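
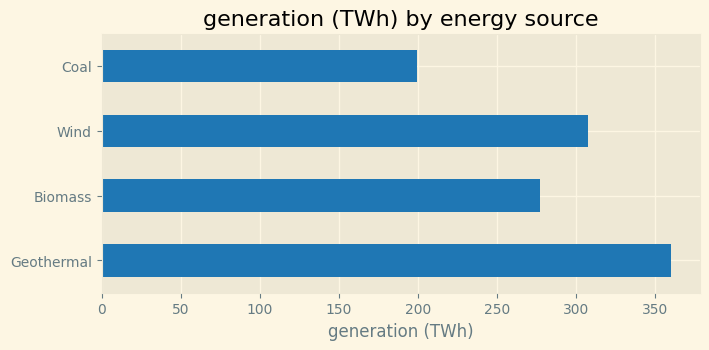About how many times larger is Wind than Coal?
≈ 1.5×

Wind ≈ 300, Coal ≈ 200; 300/200 ≈ 1.5.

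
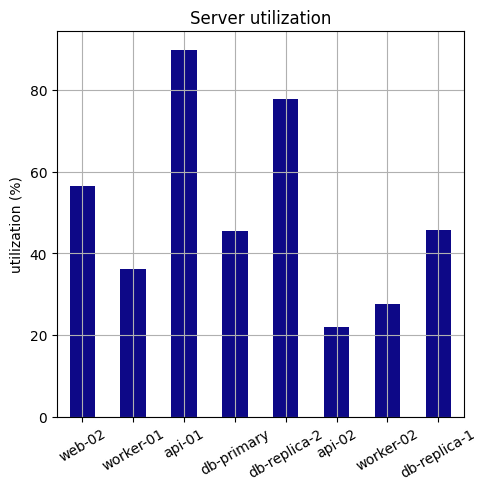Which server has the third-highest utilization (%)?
Top 4: api-01 ≈ 90, db-replica-2 ≈ 80, web-02 ≈ 60, db-replica-1 ≈ 50.

web-02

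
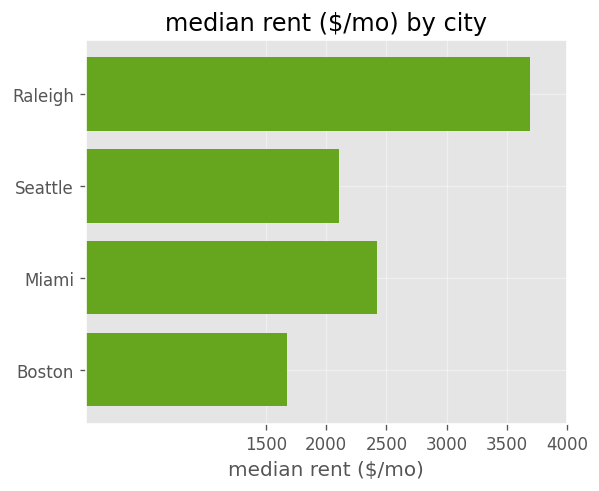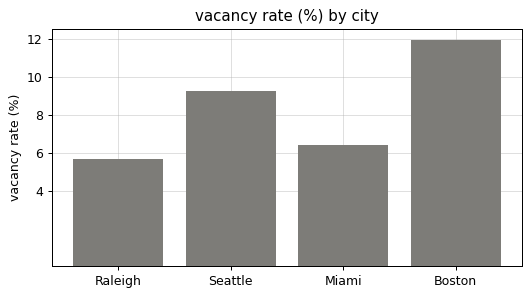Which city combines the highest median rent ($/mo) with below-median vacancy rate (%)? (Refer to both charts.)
Chart 2 median vacancy rate (%) ≈ 8; below-median cities: Raleigh, Miami. Among those, Raleigh has the highest median rent ($/mo) (≈ 3500).

Raleigh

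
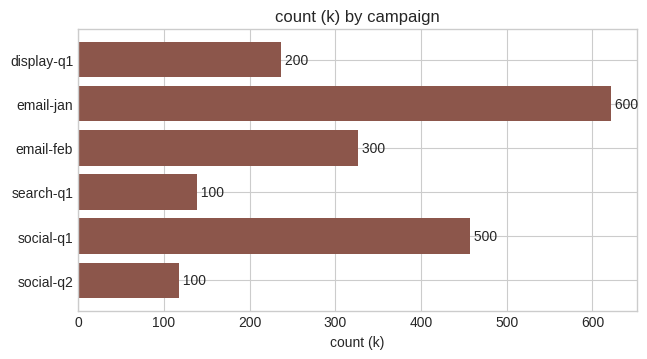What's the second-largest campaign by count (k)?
Top 3: email-jan ≈ 600, social-q1 ≈ 500, email-feb ≈ 300.

social-q1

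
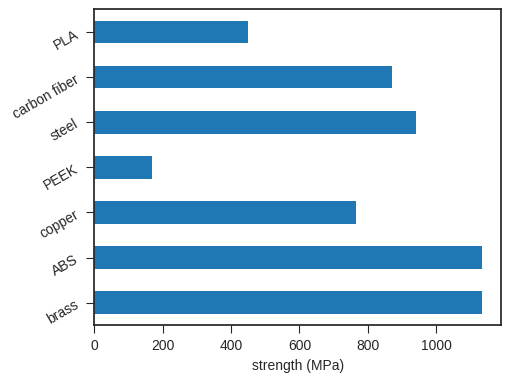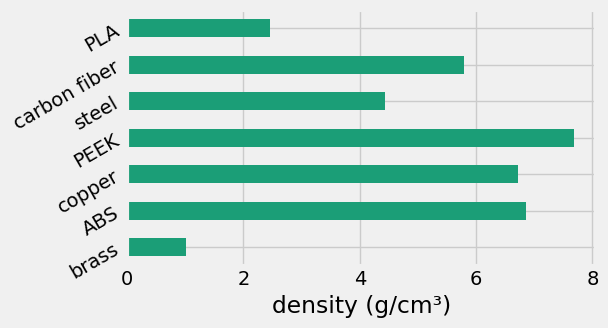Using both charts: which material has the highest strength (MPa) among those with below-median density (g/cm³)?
brass

Chart 2 median density (g/cm³) ≈ 6; below-median materials: brass, steel, PLA. Among those, brass has the highest strength (MPa) (≈ 1200).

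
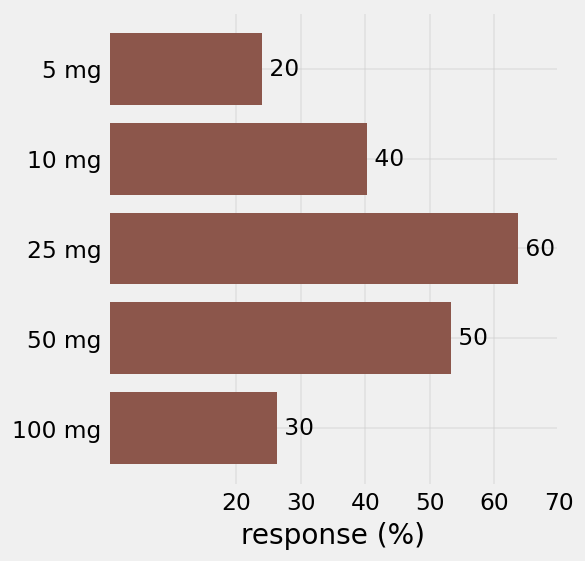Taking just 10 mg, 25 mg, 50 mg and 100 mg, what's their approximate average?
≈ 45

(40 + 60 + 50 + 30) / 4 ≈ 45.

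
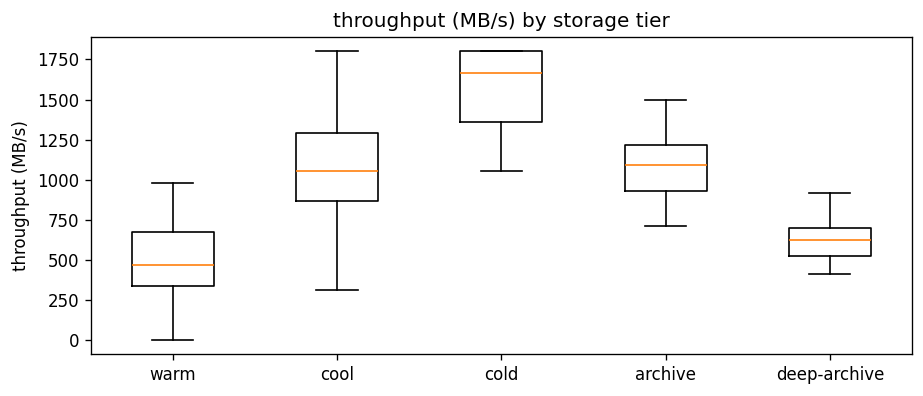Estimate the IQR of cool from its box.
≈ 400

Q3 ≈ 1300, Q1 ≈ 900; IQR ≈ 400.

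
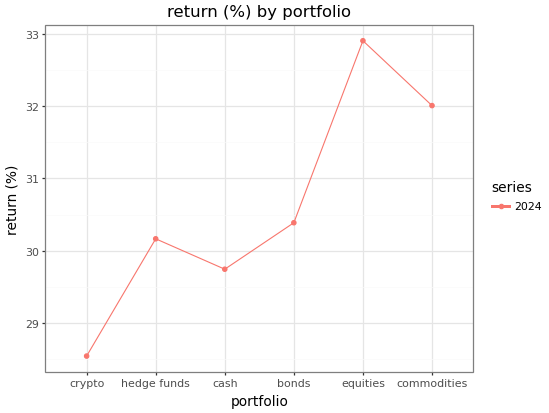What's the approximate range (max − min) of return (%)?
≈ 4.5

Max equities ≈ 33.0, min crypto ≈ 28.5; range ≈ 4.5.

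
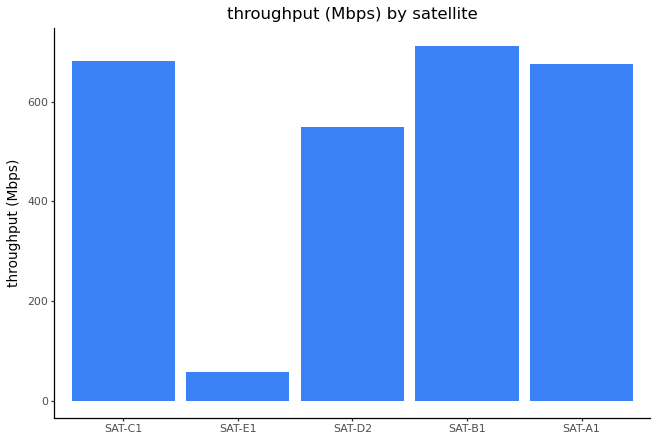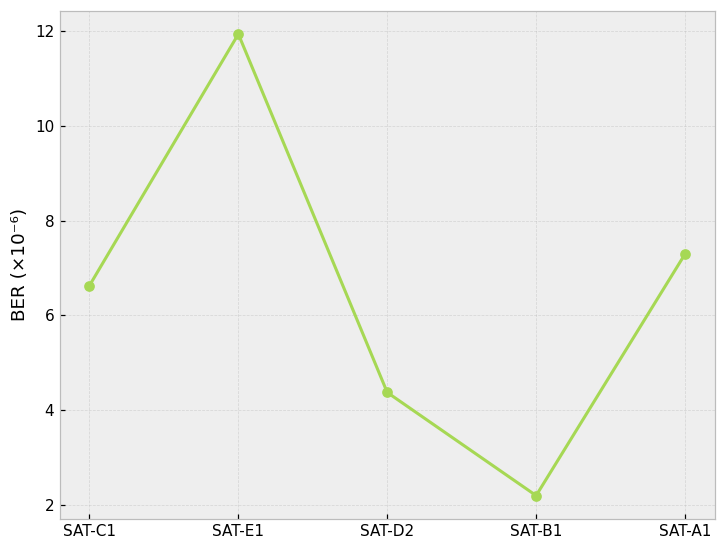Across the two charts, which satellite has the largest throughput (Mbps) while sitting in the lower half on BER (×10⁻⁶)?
SAT-B1

Chart 2 median BER (×10⁻⁶) ≈ 6; below-median satellites: SAT-D2, SAT-B1. Among those, SAT-B1 has the highest throughput (Mbps) (≈ 700).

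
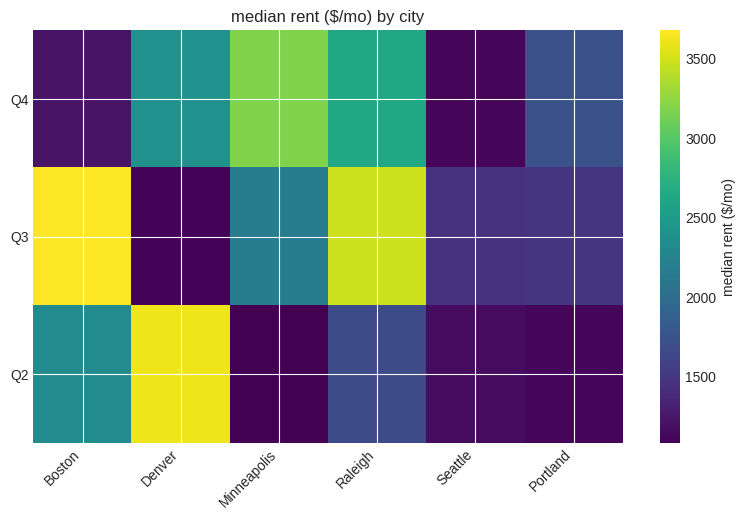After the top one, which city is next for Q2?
Top 3 for Q2: Denver ≈ 3500, Boston ≈ 2500, Raleigh ≈ 1500.

Boston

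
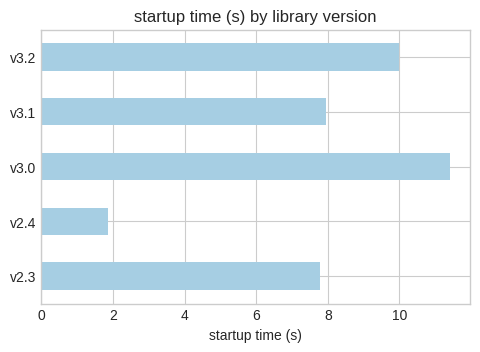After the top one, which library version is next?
v3.2

Top 3: v3.0 ≈ 11, v3.2 ≈ 10, v3.1 ≈ 8.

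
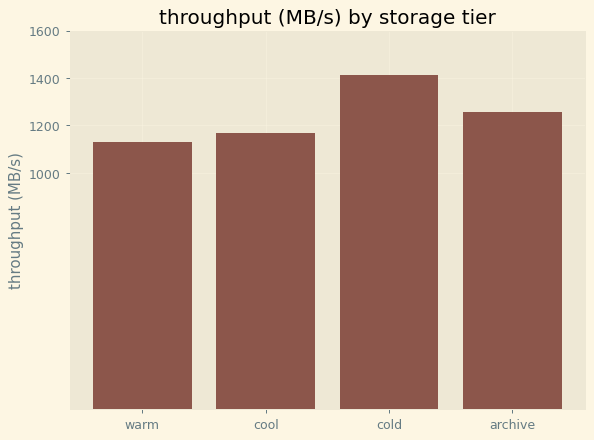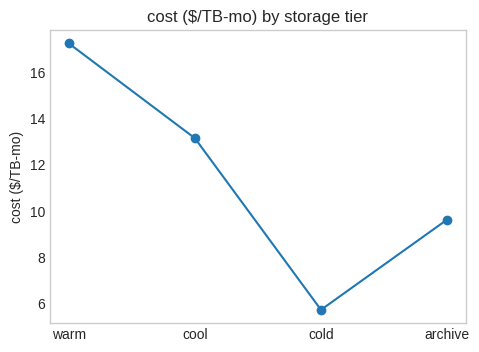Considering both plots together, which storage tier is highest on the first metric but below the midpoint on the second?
Chart 2 median cost ($/TB-mo) ≈ 12; below-median storage tiers: cold, archive. Among those, cold has the highest throughput (MB/s) (≈ 1400).

cold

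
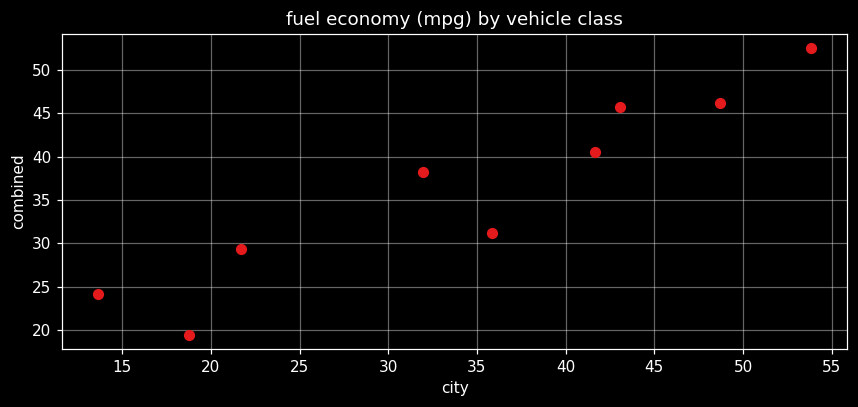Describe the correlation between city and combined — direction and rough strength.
positive, strong

Points are positively correlated; strong (|r| ≈ 0.9).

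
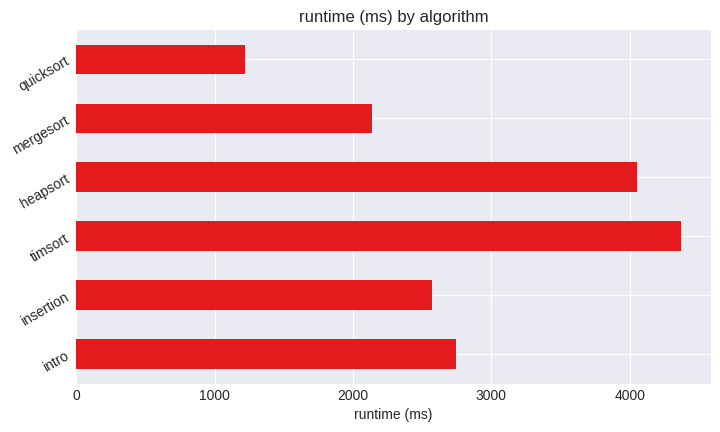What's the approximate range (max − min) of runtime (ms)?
≈ 3500

Max timsort ≈ 4500, min quicksort ≈ 1000; range ≈ 3500.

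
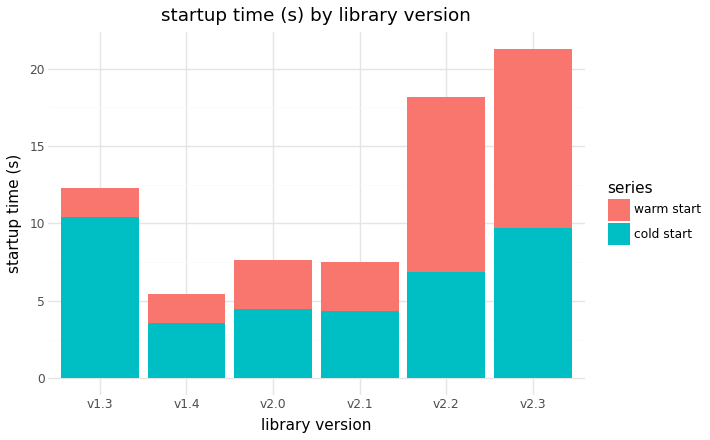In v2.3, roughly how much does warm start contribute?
warm start top ≈ 22, bottom ≈ 10; segment ≈ 12.

≈ 12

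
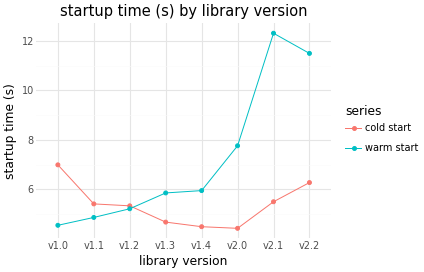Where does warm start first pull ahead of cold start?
v1.2: warm start ≈ 5 vs cold start ≈ 5 (not yet); v1.3: warm start ≈ 6 vs cold start ≈ 5 (first crossover).

v1.3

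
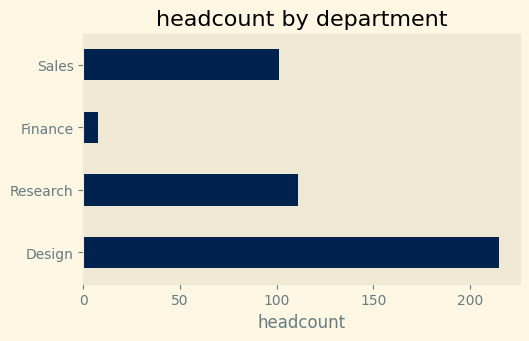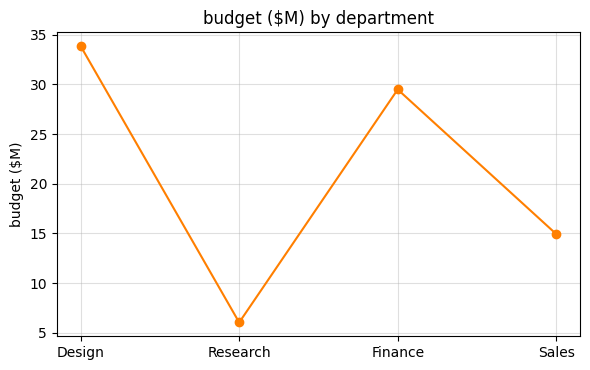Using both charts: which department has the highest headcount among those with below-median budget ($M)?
Chart 2 median budget ($M) ≈ 20; below-median departments: Research, Sales. Among those, Research has the highest headcount (≈ 120).

Research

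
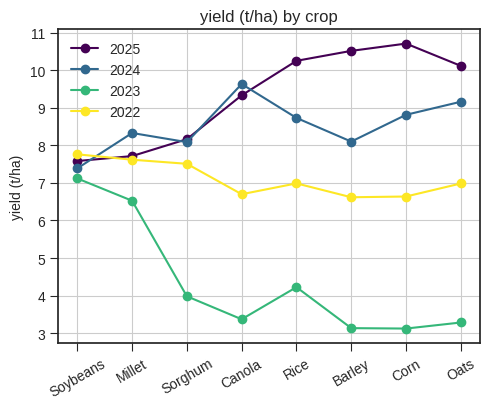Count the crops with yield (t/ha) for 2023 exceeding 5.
Above 5: Soybeans, Millet.

2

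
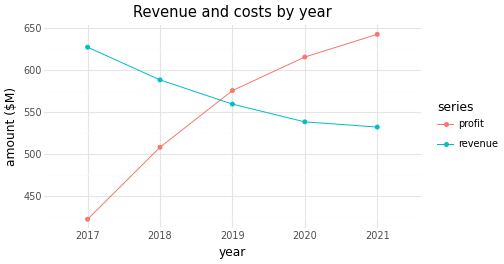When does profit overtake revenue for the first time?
2019

2018: profit ≈ 500 vs revenue ≈ 580 (not yet); 2019: profit ≈ 580 vs revenue ≈ 560 (first crossover).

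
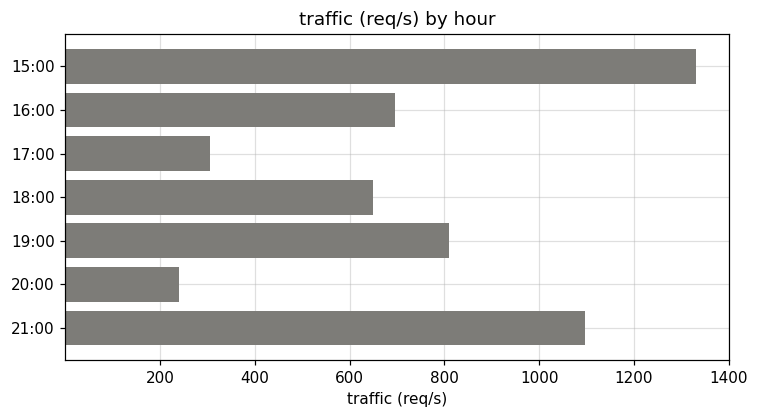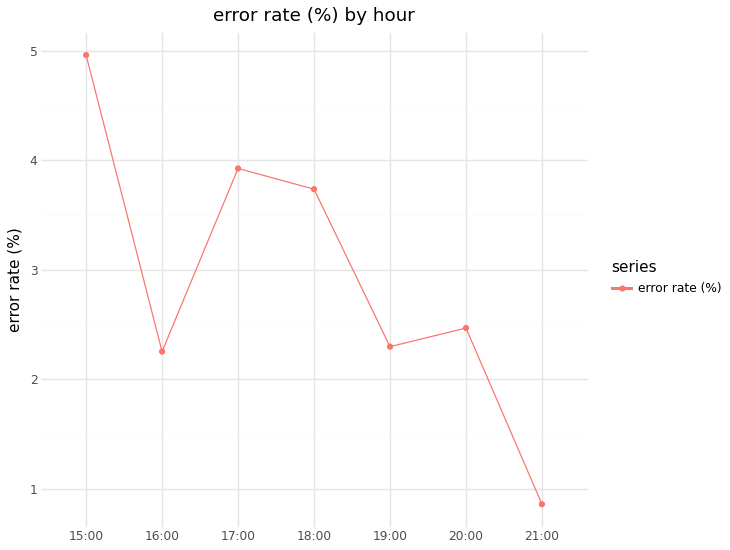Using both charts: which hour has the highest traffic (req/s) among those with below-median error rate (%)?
21:00

Chart 2 median error rate (%) ≈ 2.5; below-median hours: 16:00, 19:00, 21:00. Among those, 21:00 has the highest traffic (req/s) (≈ 1000).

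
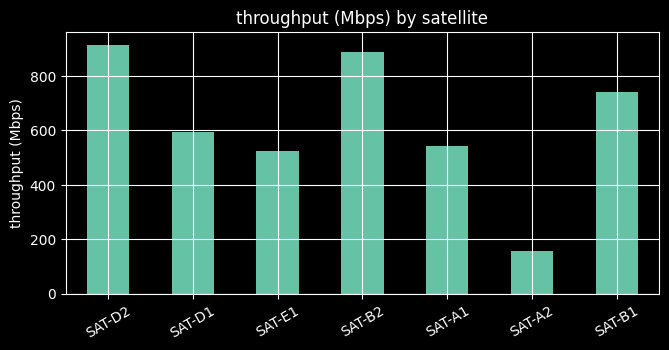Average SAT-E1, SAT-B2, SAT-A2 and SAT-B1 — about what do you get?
(500 + 900 + 200 + 700) / 4 ≈ 575.

≈ 575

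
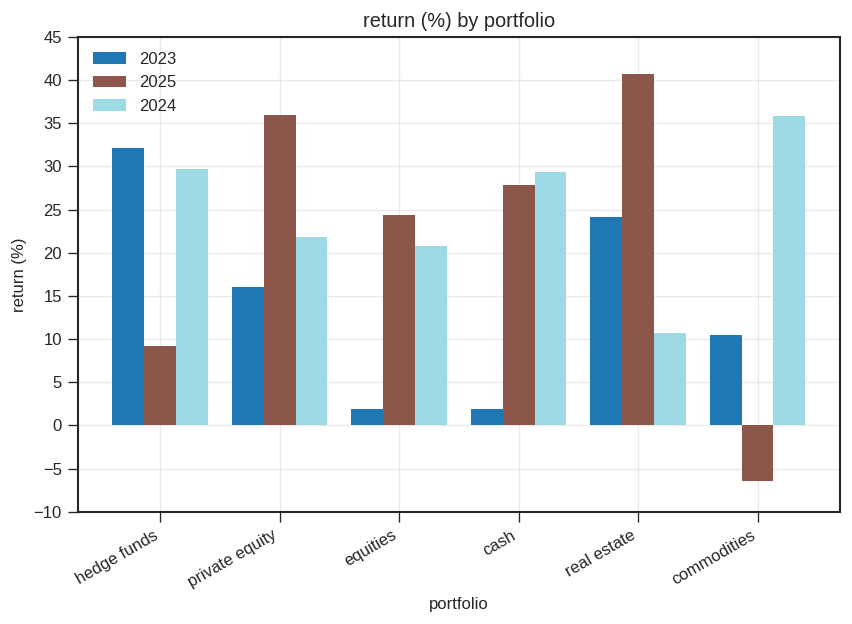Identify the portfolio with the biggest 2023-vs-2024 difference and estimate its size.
cash: 2023 ≈ 0, 2024 ≈ 30 → gap ≈ 30. Next-largest (commodities) is only ≈ 25.

cash, ≈ 30 %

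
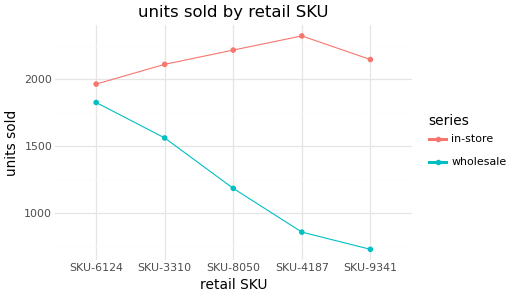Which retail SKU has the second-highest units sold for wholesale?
SKU-3310

Top 3 for wholesale: SKU-6124 ≈ 1800, SKU-3310 ≈ 1600, SKU-8050 ≈ 1200.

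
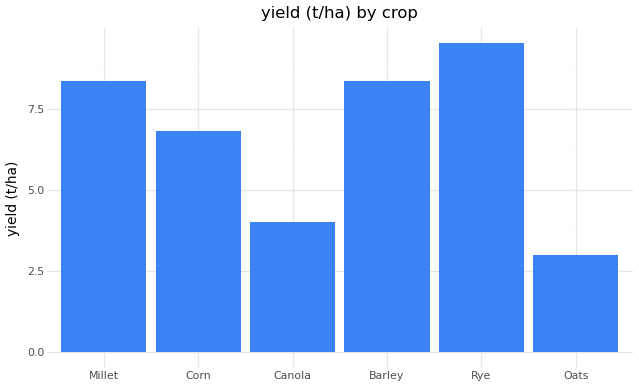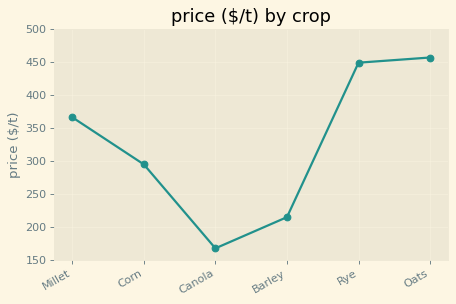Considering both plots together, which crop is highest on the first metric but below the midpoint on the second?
Barley

Chart 2 median price ($/t) ≈ 350; below-median crops: Corn, Canola, Barley. Among those, Barley has the highest yield (t/ha) (≈ 8).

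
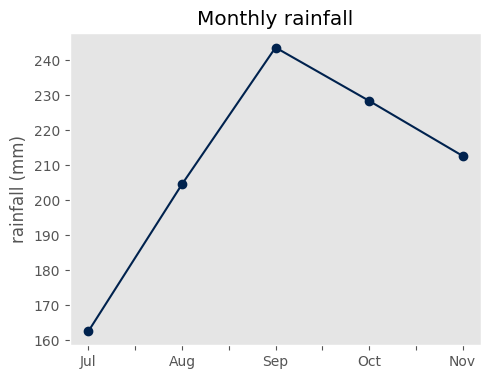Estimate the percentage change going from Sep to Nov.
≈ -12.5%

Sep ≈ 240, Nov ≈ 210; (210 − 240) / 240 ≈ -12.5%.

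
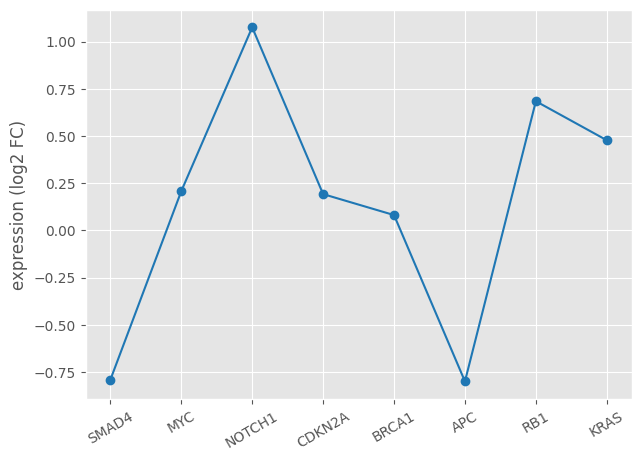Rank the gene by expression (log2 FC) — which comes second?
RB1

Top 3: NOTCH1 ≈ 1.0, RB1 ≈ 0.6, KRAS ≈ 0.4.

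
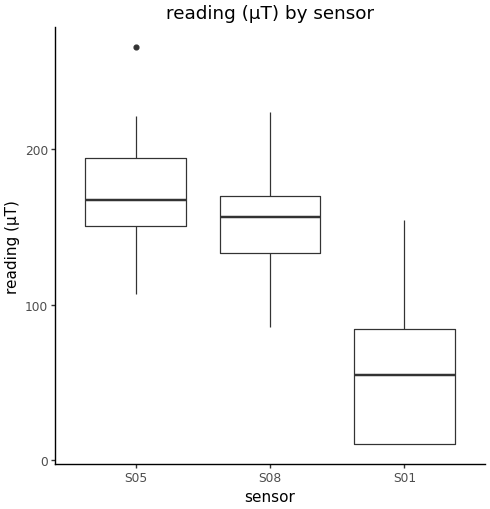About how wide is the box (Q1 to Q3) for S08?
Q3 ≈ 170, Q1 ≈ 130; IQR ≈ 40.

≈ 40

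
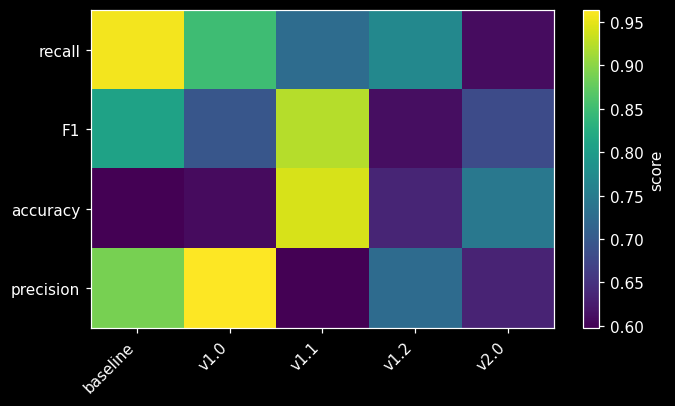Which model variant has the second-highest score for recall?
v1.0

Top 3 for recall: baseline ≈ 0.95, v1.0 ≈ 0.85, v1.2 ≈ 0.75.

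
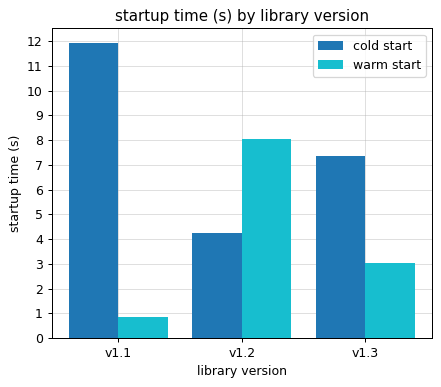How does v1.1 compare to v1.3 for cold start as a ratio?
v1.1 ≈ 12, v1.3 ≈ 7; 12/7 ≈ 1.71.

≈ 1.71×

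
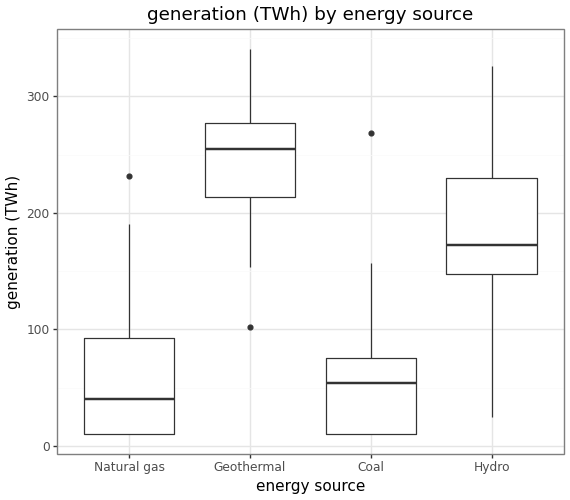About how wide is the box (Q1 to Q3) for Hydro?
≈ 80

Q3 ≈ 220, Q1 ≈ 140; IQR ≈ 80.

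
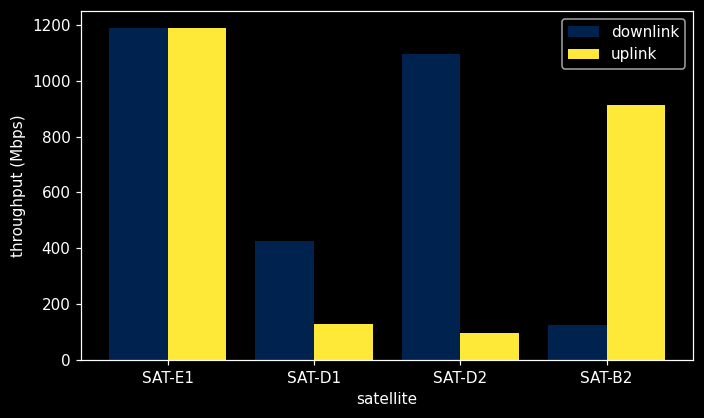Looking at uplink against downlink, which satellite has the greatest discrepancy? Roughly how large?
SAT-D2, ≈ 1000 Mbps

SAT-D2: uplink ≈ 100, downlink ≈ 1100 → gap ≈ 1000. Next-largest (SAT-B2) is only ≈ 800.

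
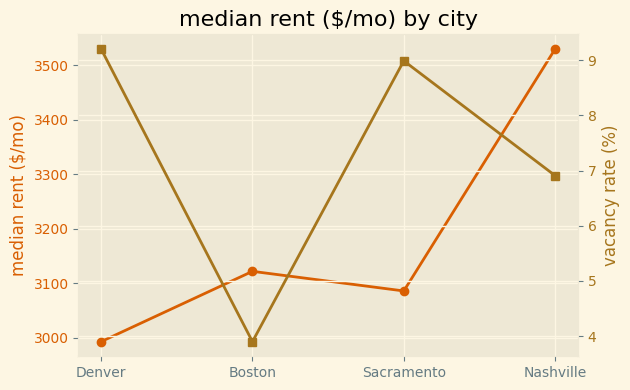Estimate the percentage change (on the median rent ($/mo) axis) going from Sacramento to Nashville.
≈ +14.5%

Sacramento ≈ 3100, Nashville ≈ 3550; (3550 − 3100) / 3100 ≈ +14.5%.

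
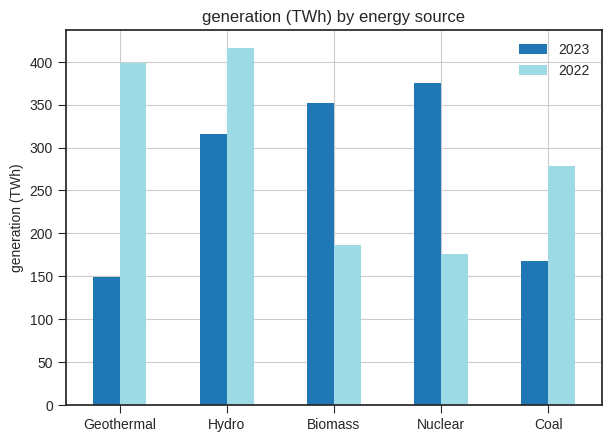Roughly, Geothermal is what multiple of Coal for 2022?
≈ 1.33×

Geothermal ≈ 400, Coal ≈ 300; 400/300 ≈ 1.33.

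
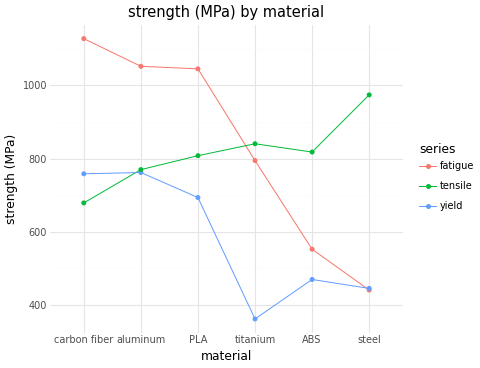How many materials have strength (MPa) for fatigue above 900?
3

Above 900: carbon fiber, aluminum, PLA.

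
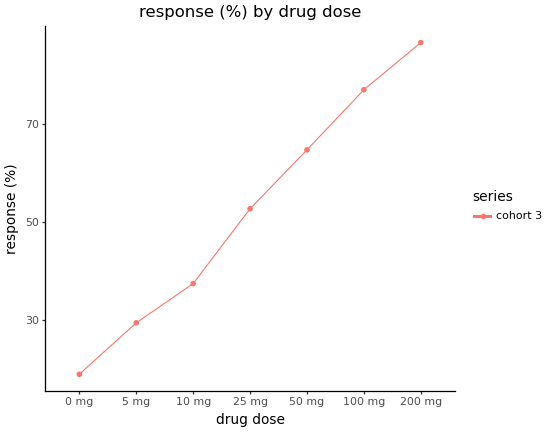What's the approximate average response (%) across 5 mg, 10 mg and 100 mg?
(30 + 40 + 80) / 3 ≈ 50.

≈ 50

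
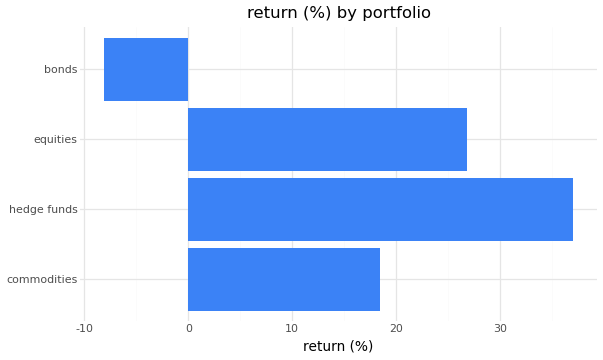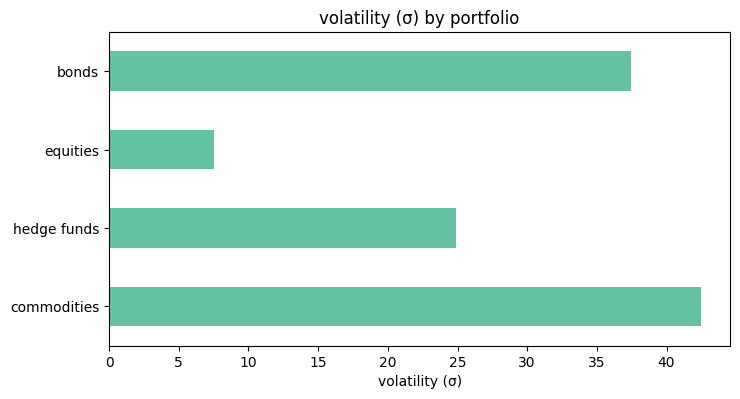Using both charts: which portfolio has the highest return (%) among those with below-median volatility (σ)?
hedge funds

Chart 2 median volatility (σ) ≈ 30; below-median portfolios: hedge funds, equities. Among those, hedge funds has the highest return (%) (≈ 35).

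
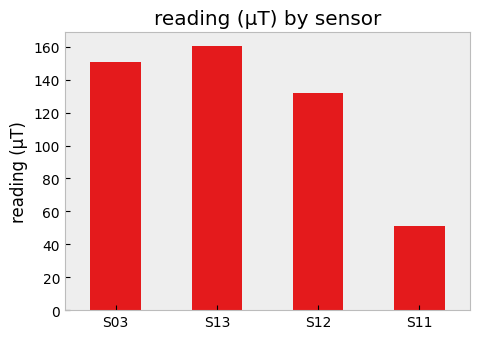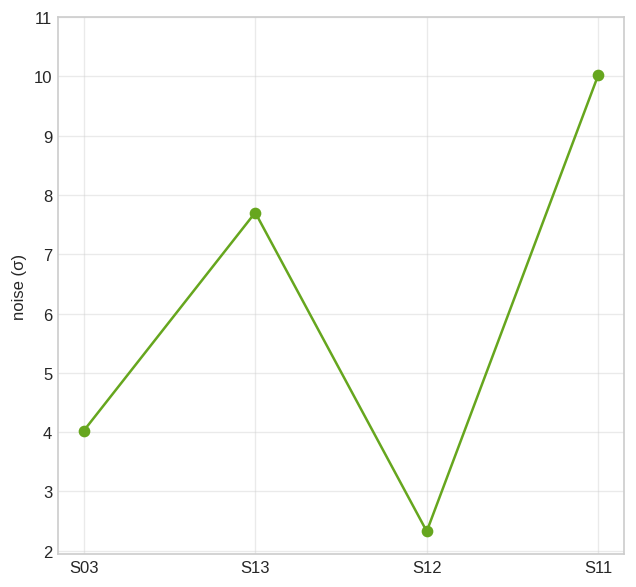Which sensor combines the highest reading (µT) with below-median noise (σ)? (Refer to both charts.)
S03

Chart 2 median noise (σ) ≈ 6; below-median sensors: S03, S12. Among those, S03 has the highest reading (µT) (≈ 160).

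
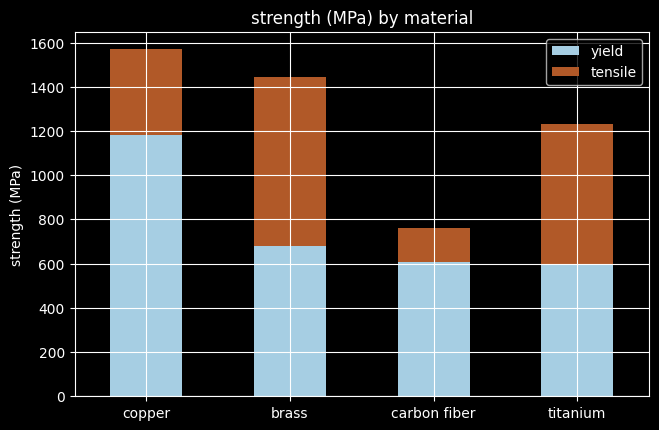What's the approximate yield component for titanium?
≈ 600

yield top ≈ 600, bottom ≈ 0; segment ≈ 600.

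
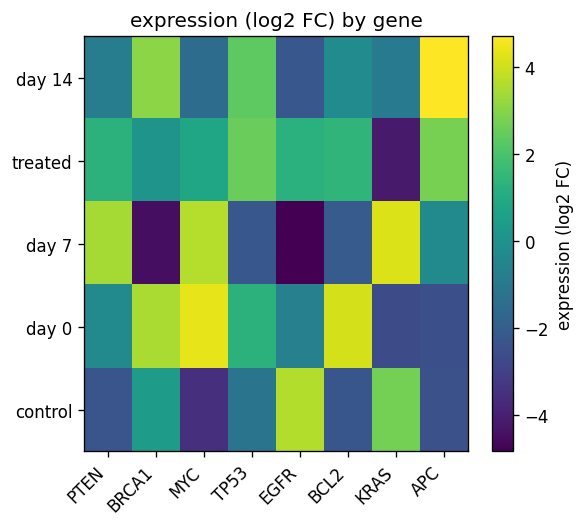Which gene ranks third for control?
Top 4 for control: EGFR ≈ 4, KRAS ≈ 3, BRCA1 ≈ 0, TP53 ≈ -1.

BRCA1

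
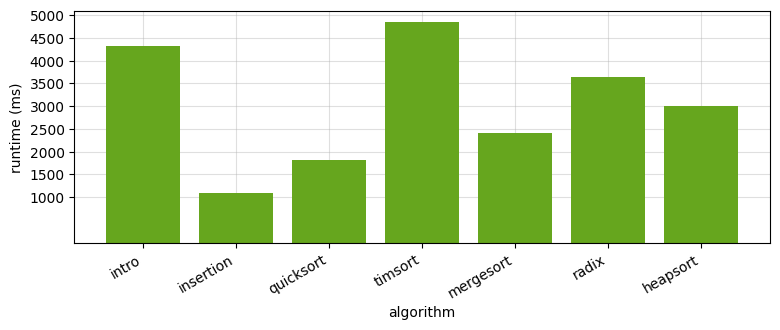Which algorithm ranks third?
Top 4: timsort ≈ 5000, intro ≈ 4500, radix ≈ 3500, heapsort ≈ 3000.

radix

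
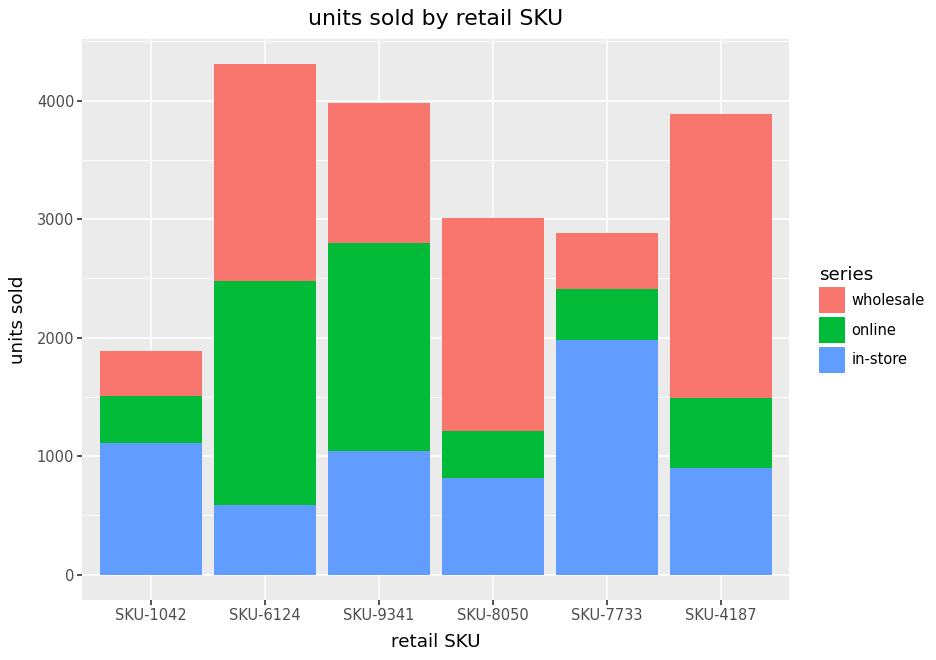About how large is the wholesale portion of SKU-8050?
wholesale top ≈ 3000, bottom ≈ 1000; segment ≈ 2000.

≈ 2000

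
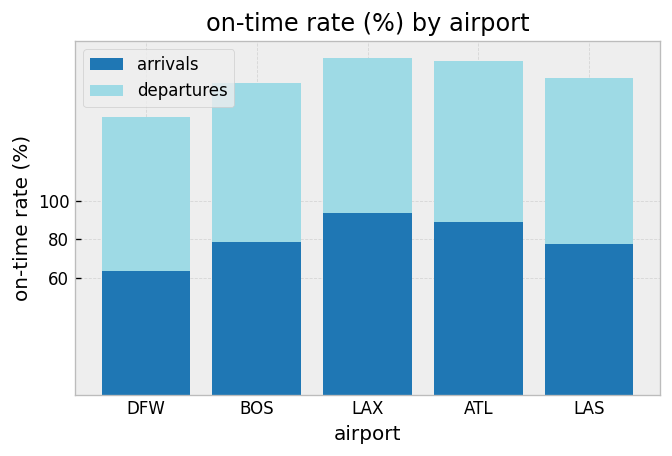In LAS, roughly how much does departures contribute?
≈ 80

departures top ≈ 160, bottom ≈ 80; segment ≈ 80.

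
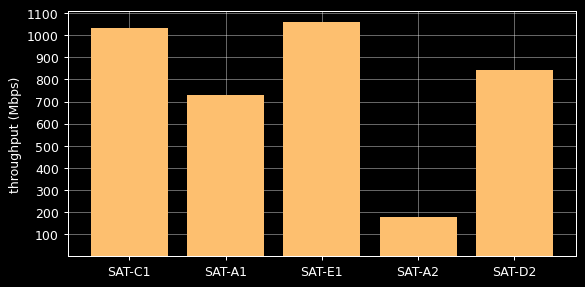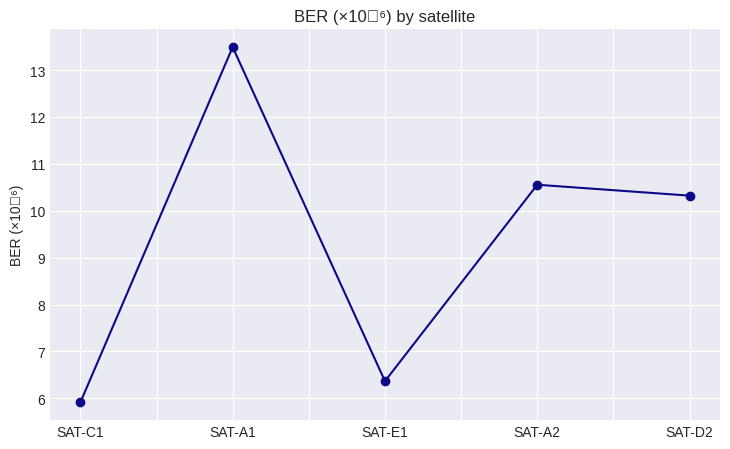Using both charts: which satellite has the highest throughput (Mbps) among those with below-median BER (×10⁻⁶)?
Chart 2 median BER (×10⁻⁶) ≈ 10; below-median satellites: SAT-C1, SAT-E1. Among those, SAT-E1 has the highest throughput (Mbps) (≈ 1100).

SAT-E1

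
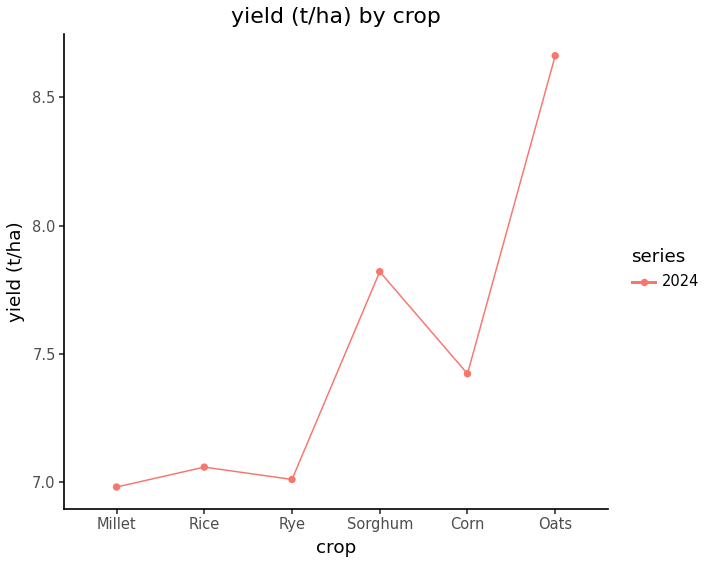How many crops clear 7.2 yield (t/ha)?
3

Above 7.2: Sorghum, Corn, Oats.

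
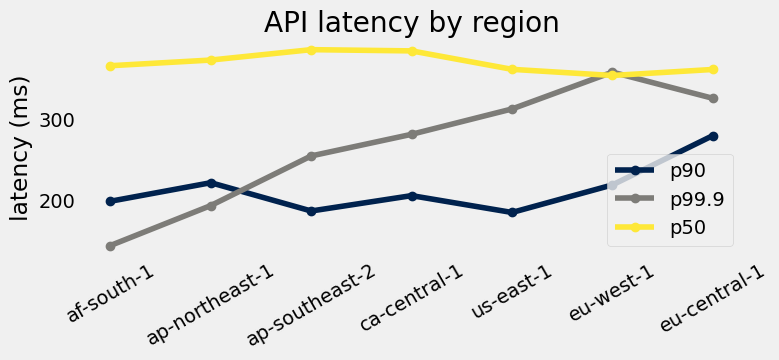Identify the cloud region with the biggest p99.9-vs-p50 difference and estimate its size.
af-south-1: p99.9 ≈ 150, p50 ≈ 375 → gap ≈ 225. Next-largest (ap-northeast-1) is only ≈ 175.

af-south-1, ≈ 225 ms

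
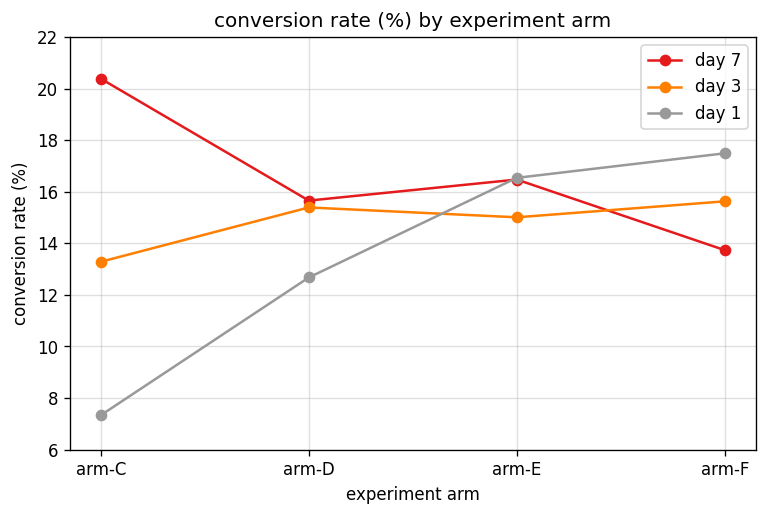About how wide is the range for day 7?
≈ 6

Max arm-C ≈ 20, min arm-F ≈ 14; range ≈ 6.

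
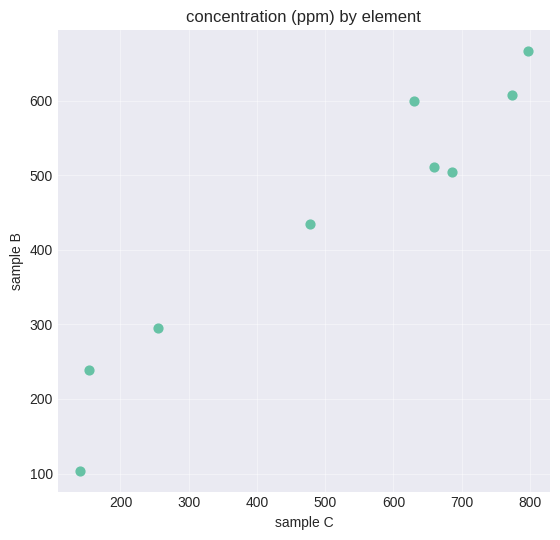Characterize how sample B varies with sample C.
Points are positively correlated; strong (|r| ≈ 1.0).

positive, strong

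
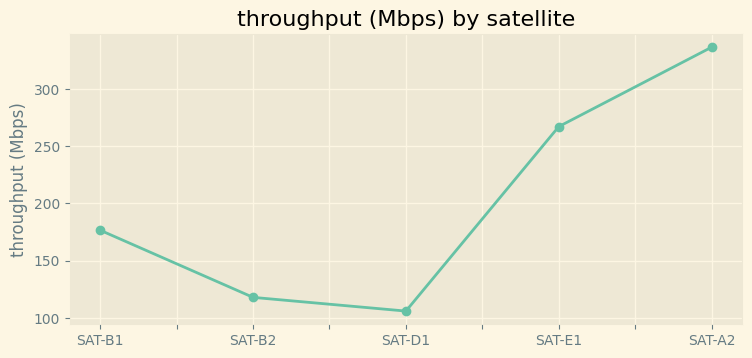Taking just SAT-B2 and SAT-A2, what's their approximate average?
(120 + 340) / 2 ≈ 230.

≈ 230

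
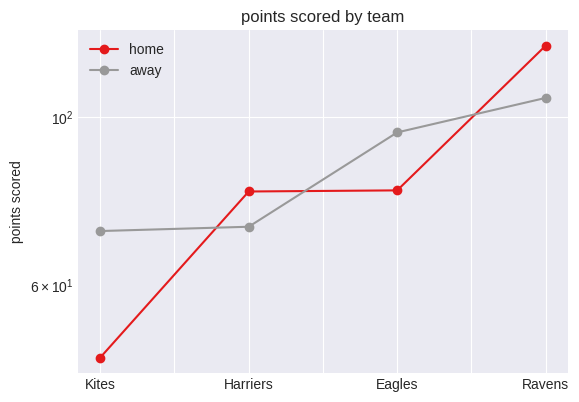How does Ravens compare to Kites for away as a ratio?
Ravens ≈ 110, Kites ≈ 70; 110/70 ≈ 1.57.

≈ 1.57×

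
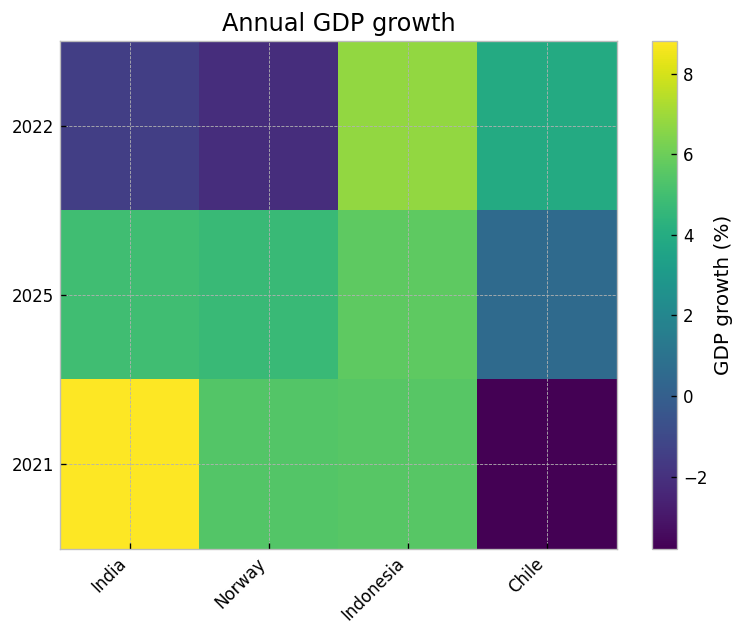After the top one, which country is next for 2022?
Top 3 for 2022: Indonesia ≈ 6, Chile ≈ 4, India ≈ -2.

Chile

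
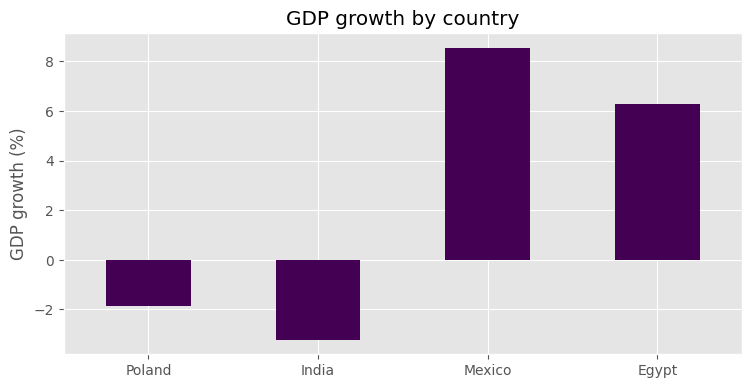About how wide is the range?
Max Mexico ≈ 9, min India ≈ -3; range ≈ 12.

≈ 12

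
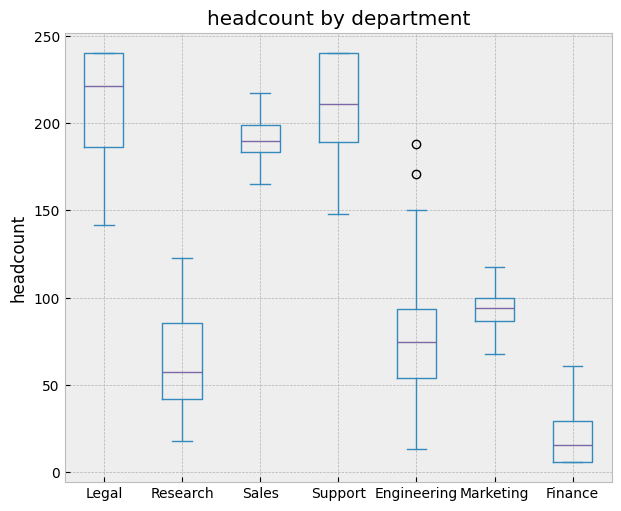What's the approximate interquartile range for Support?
Q3 ≈ 240, Q1 ≈ 180; IQR ≈ 60.

≈ 60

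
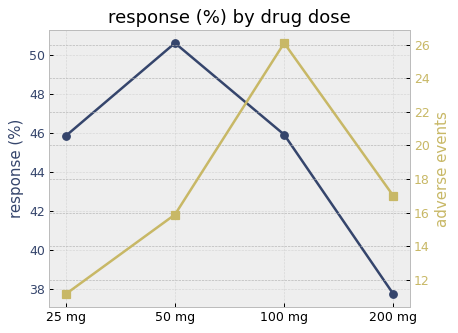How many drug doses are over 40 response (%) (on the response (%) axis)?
3

Above 40: 25 mg, 50 mg, 100 mg.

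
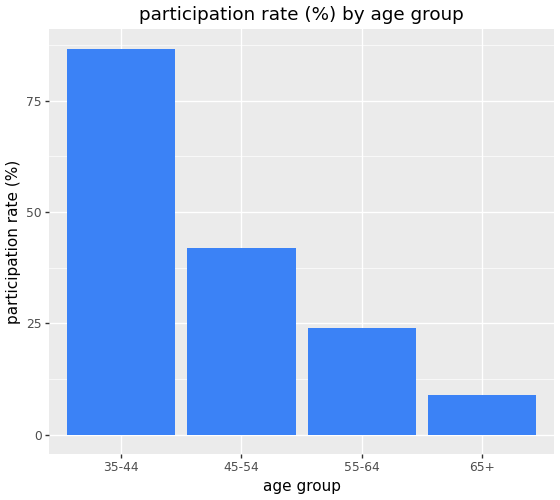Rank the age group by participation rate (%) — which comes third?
55-64

Top 4: 35-44 ≈ 90, 45-54 ≈ 40, 55-64 ≈ 20, 65+ ≈ 10.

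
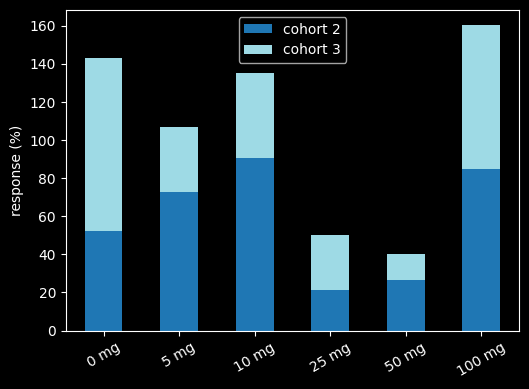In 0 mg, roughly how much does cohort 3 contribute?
≈ 80

cohort 3 top ≈ 140, bottom ≈ 60; segment ≈ 80.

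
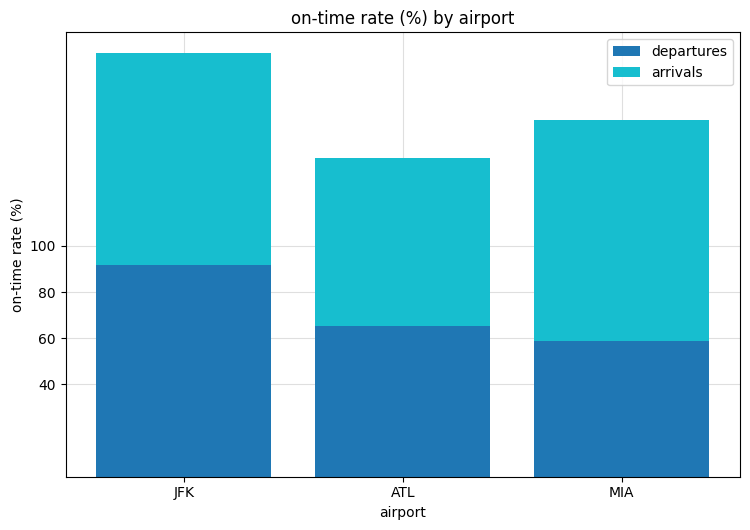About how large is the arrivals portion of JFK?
arrivals top ≈ 180, bottom ≈ 100; segment ≈ 80.

≈ 80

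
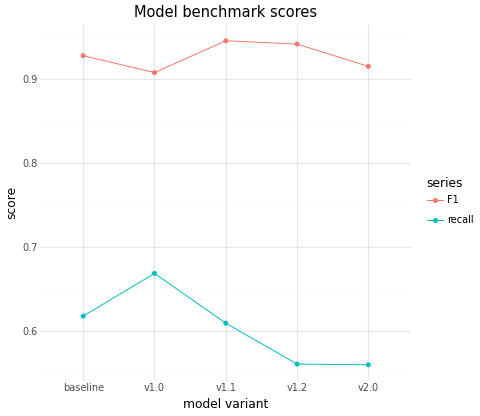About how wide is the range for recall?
Max v1.0 ≈ 0.65, min v2.0 ≈ 0.55; range ≈ 0.10.

≈ 0.10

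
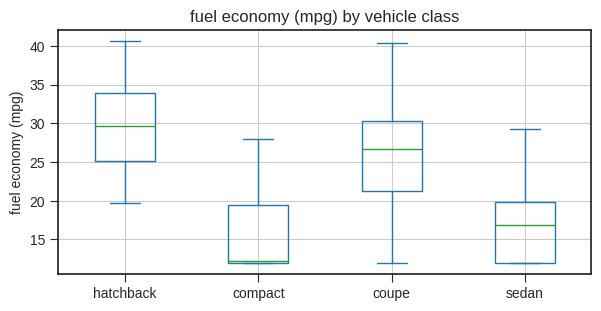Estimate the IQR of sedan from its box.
≈ 8

Q3 ≈ 20, Q1 ≈ 12; IQR ≈ 8.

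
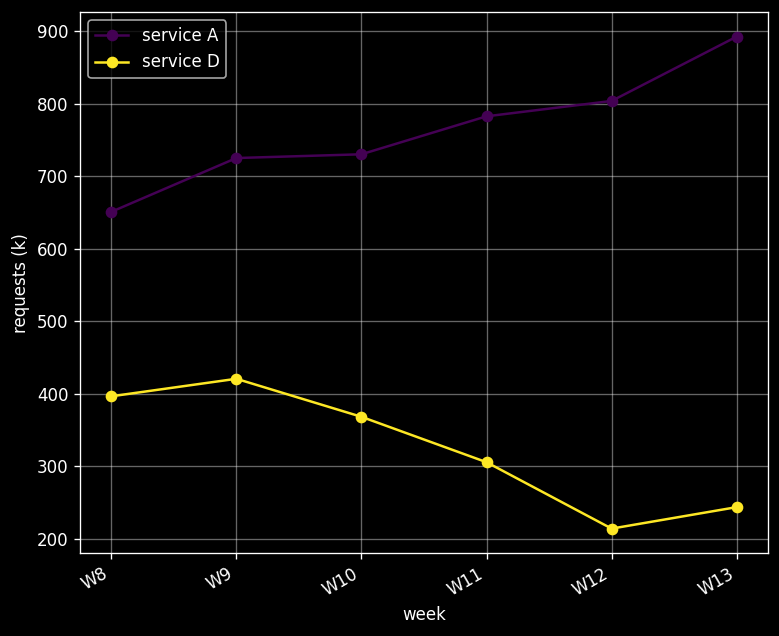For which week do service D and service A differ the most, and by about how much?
W13: service D ≈ 200, service A ≈ 900 → gap ≈ 700. Next-largest (W12) is only ≈ 600.

W13, ≈ 700 k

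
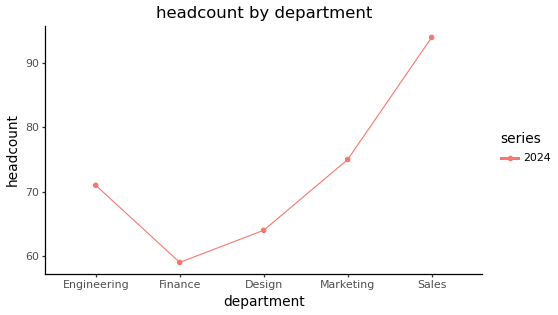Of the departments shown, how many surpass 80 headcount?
1

Above 80: Sales.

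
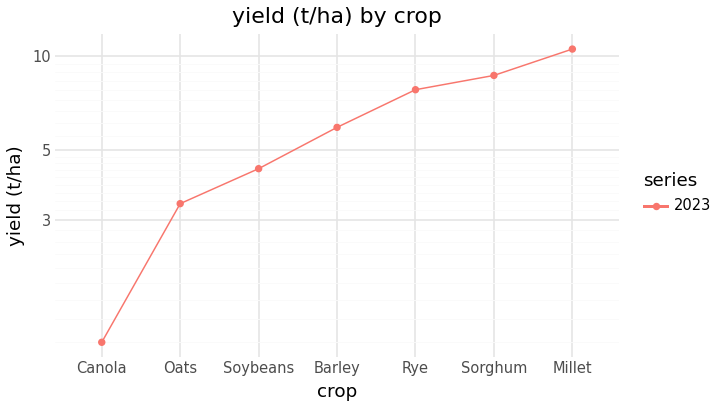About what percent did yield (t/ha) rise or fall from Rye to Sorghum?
Rye ≈ 8, Sorghum ≈ 9; (9 − 8) / 8 ≈ +12.5%.

≈ +12.5%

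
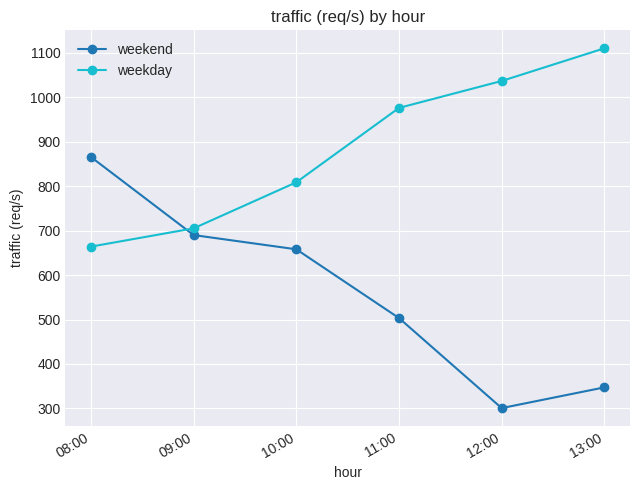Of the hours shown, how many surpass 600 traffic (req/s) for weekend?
3

Above 600: 08:00, 09:00, 10:00.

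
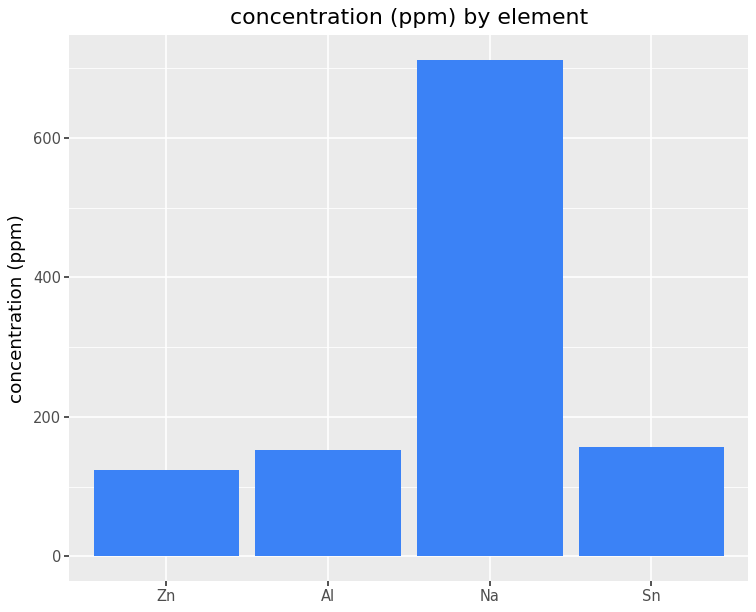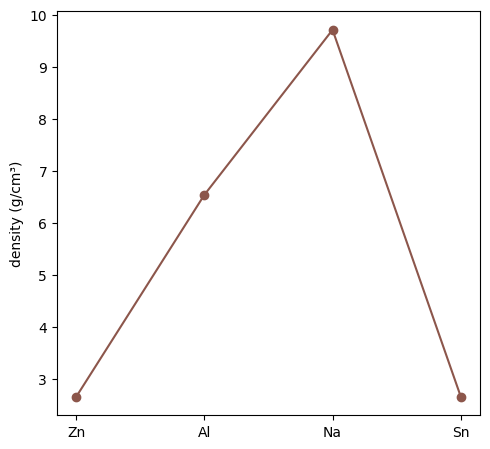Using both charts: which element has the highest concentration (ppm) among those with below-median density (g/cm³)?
Sn

Chart 2 median density (g/cm³) ≈ 5; below-median elements: Zn, Sn. Among those, Sn has the highest concentration (ppm) (≈ 200).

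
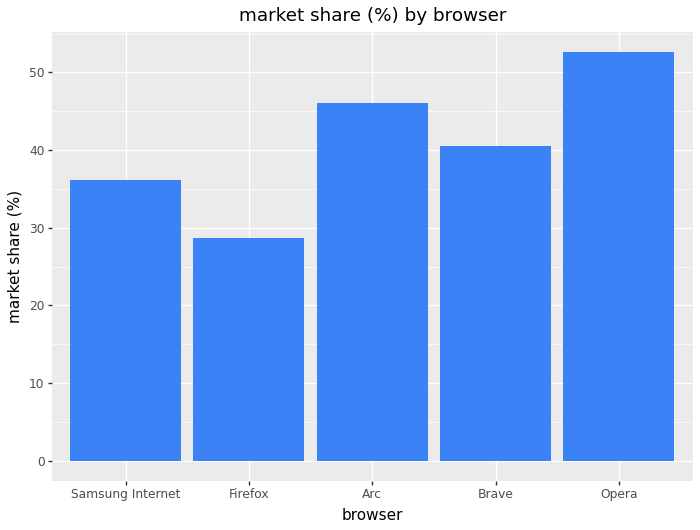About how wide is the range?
≈ 25

Max Opera ≈ 55, min Firefox ≈ 30; range ≈ 25.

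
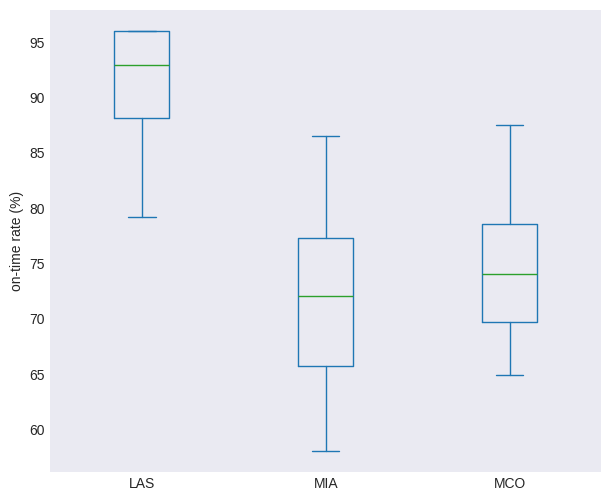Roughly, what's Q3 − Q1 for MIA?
Q3 ≈ 78, Q1 ≈ 66; IQR ≈ 12.

≈ 12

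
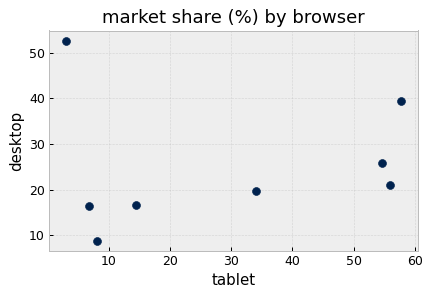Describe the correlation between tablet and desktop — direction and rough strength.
no clear correlation

Points are roughly uncorrelated; weak (|r| ≈ 0.1).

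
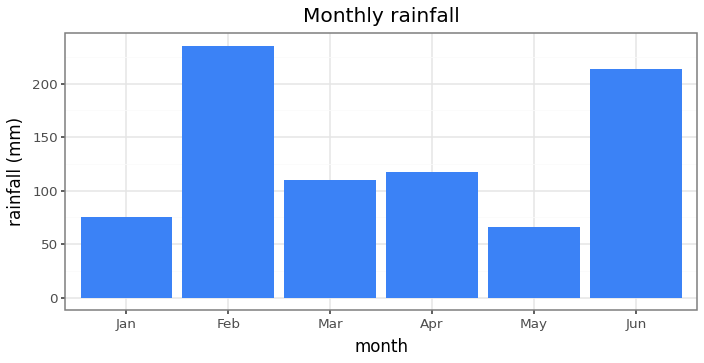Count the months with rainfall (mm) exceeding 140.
Above 140: Feb, Jun.

2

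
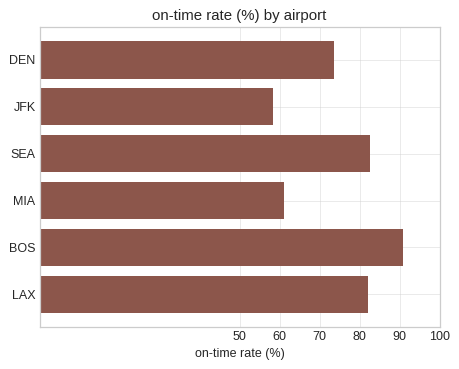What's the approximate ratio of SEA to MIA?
≈ 1.33×

SEA ≈ 80, MIA ≈ 60; 80/60 ≈ 1.33.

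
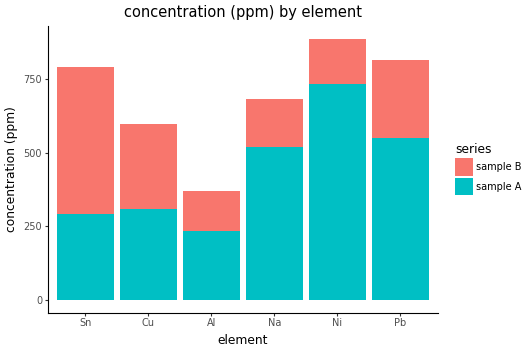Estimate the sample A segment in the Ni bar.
sample A top ≈ 700, bottom ≈ 0; segment ≈ 700.

≈ 700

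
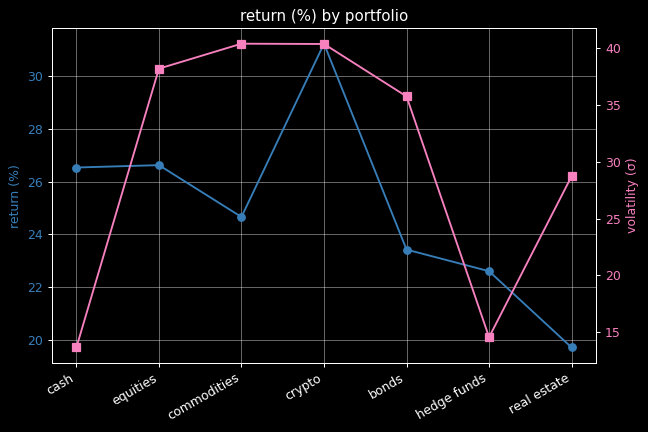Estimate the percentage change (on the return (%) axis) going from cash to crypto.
cash ≈ 27, crypto ≈ 31; (31 − 27) / 27 ≈ +14.8%.

≈ +14.8%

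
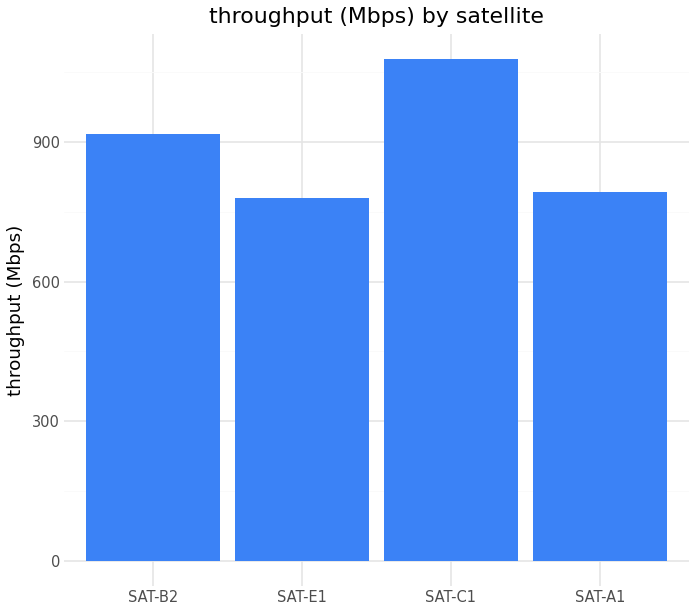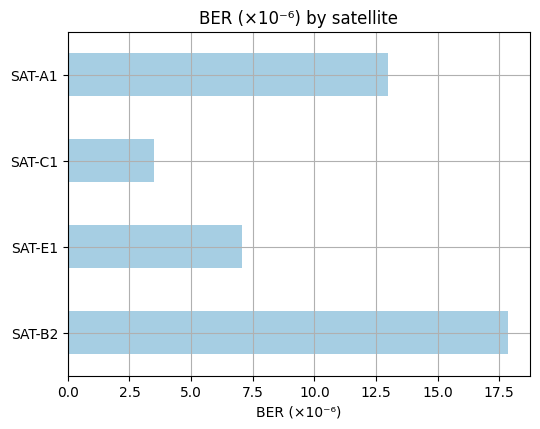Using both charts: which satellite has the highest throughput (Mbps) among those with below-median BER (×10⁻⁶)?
SAT-C1

Chart 2 median BER (×10⁻⁶) ≈ 10; below-median satellites: SAT-E1, SAT-C1. Among those, SAT-C1 has the highest throughput (Mbps) (≈ 1100).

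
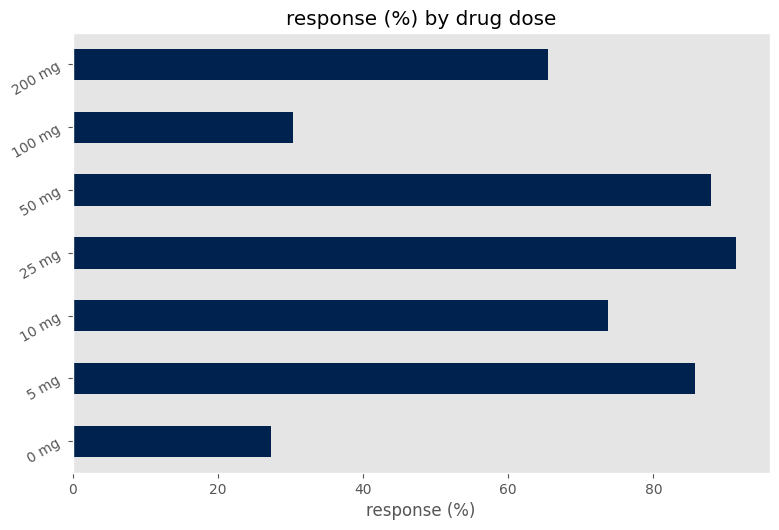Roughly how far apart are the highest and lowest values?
Max 25 mg ≈ 90, min 0 mg ≈ 30; range ≈ 60.

≈ 60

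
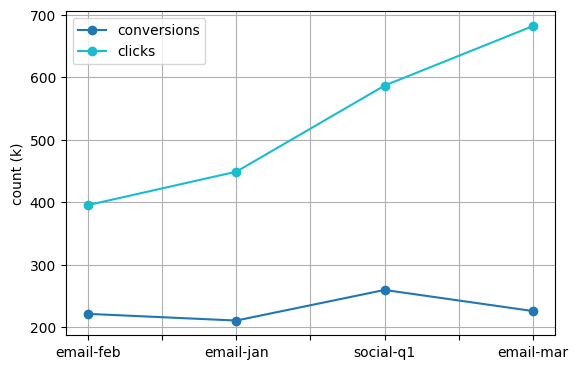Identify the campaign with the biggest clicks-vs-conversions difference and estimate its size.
email-mar, ≈ 450 k

email-mar: clicks ≈ 700, conversions ≈ 250 → gap ≈ 450. Next-largest (social-q1) is only ≈ 350.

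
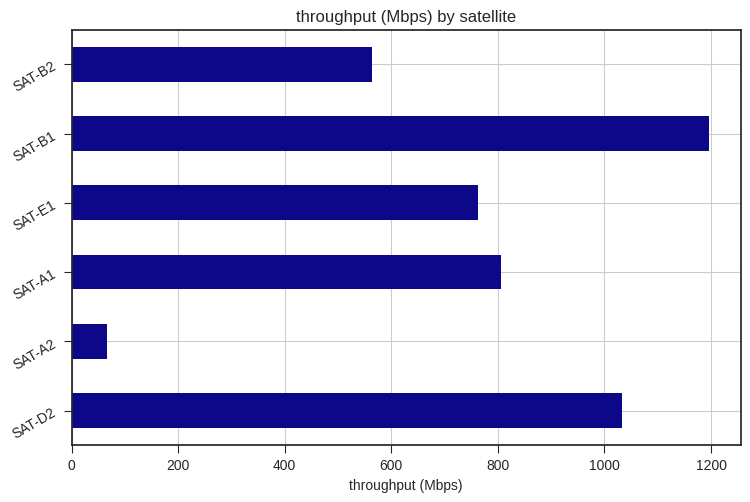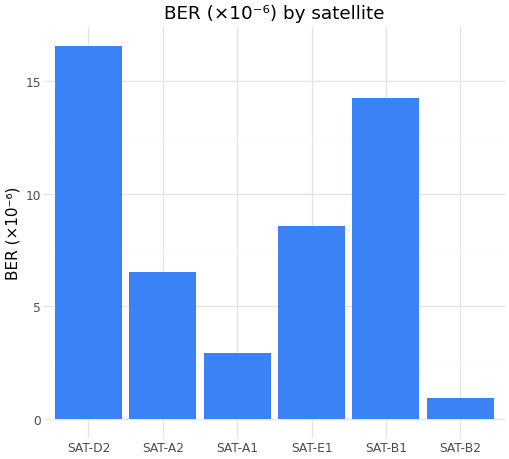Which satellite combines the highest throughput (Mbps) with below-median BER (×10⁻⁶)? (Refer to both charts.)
Chart 2 median BER (×10⁻⁶) ≈ 8; below-median satellites: SAT-A2, SAT-A1, SAT-B2. Among those, SAT-A1 has the highest throughput (Mbps) (≈ 800).

SAT-A1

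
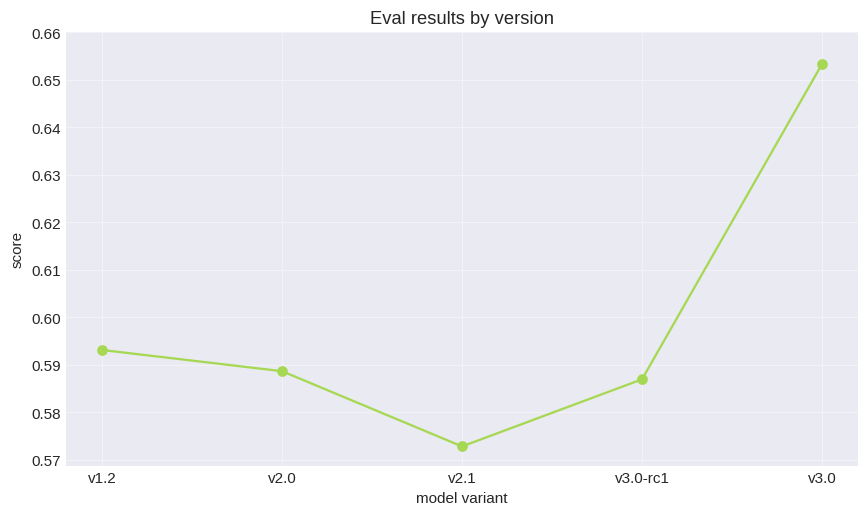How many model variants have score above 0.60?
Above 0.60: v3.0.

1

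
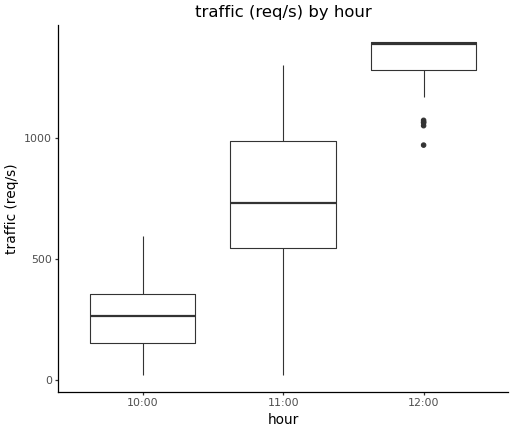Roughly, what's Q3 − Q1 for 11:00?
≈ 500

Q3 ≈ 1000, Q1 ≈ 500; IQR ≈ 500.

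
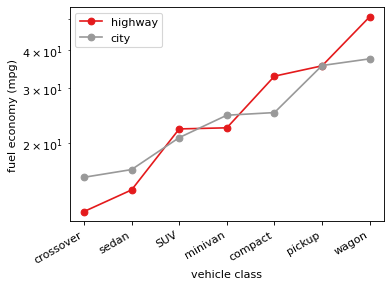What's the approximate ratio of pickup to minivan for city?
pickup ≈ 35, minivan ≈ 25; 35/25 ≈ 1.4.

≈ 1.4×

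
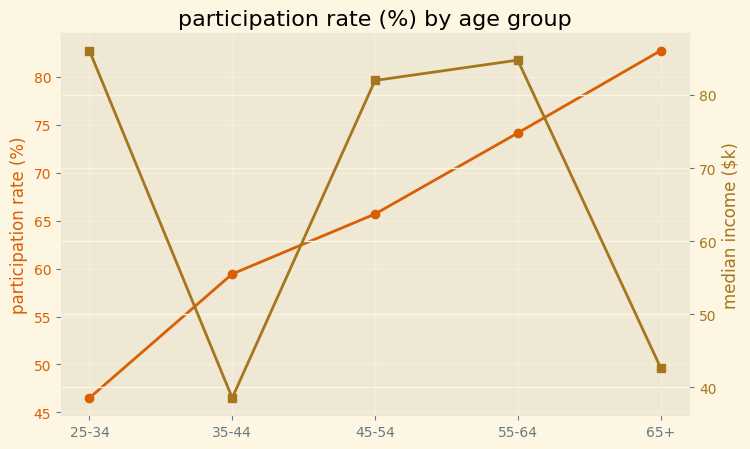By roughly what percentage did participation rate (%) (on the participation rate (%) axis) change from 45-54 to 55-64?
≈ +15.4%

45-54 ≈ 65, 55-64 ≈ 75; (75 − 65) / 65 ≈ +15.4%.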